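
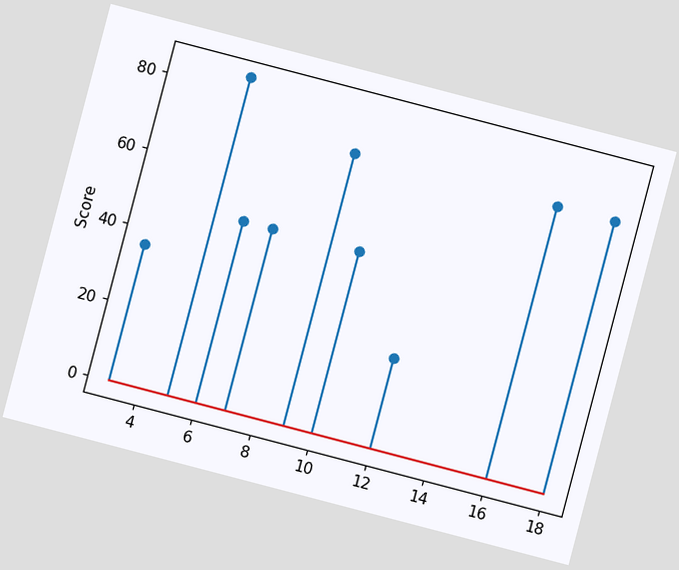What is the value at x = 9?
72

The chart is tilted about 15° clockwise. The stem at x=9 reaches 72.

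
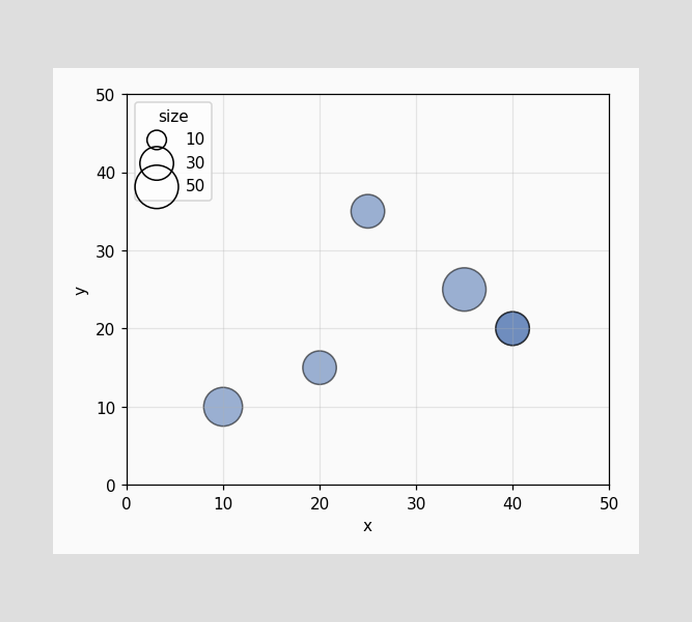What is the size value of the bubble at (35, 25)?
50

Matching the bubble at (35, 25) against the size legend gives 50.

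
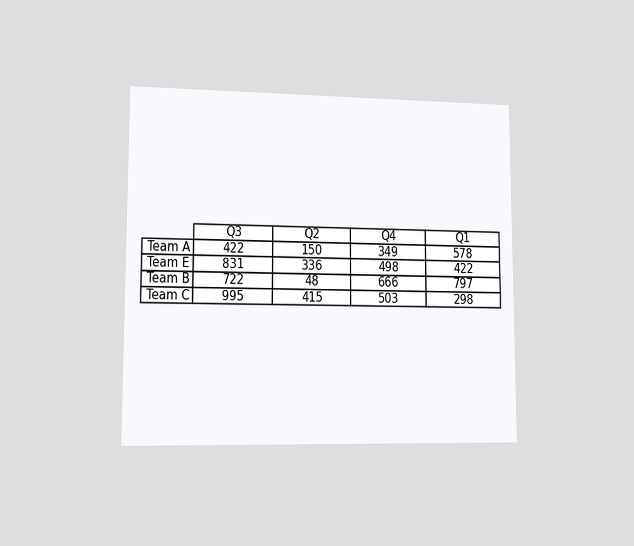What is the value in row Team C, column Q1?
The chart is viewed at a slight angle. The (Team C, Q1) cell reads 298.

298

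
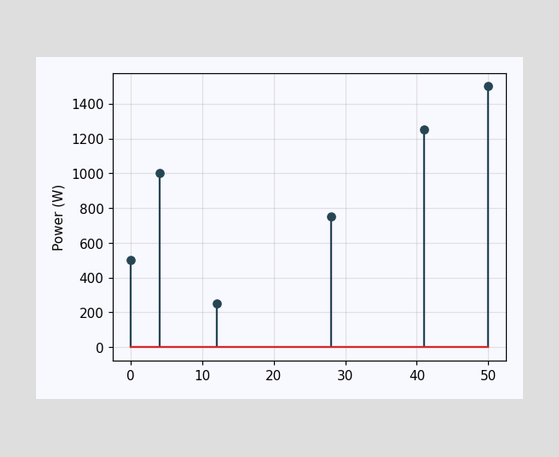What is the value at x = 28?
750W

The stem at x=28 reaches 750W.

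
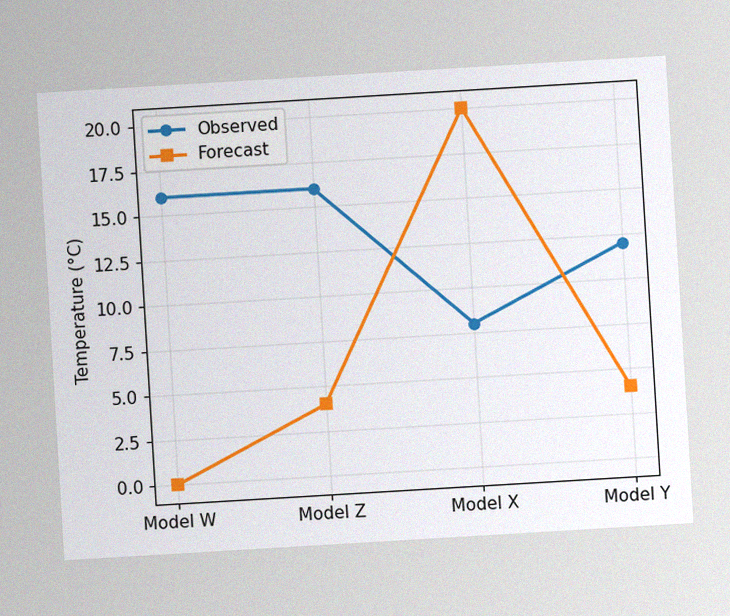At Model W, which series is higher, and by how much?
The chart is tilted about 3° counter-clockwise, with some photo noise. At Model W, Observed sits above the other line by 16°C.

Observed, by 16°C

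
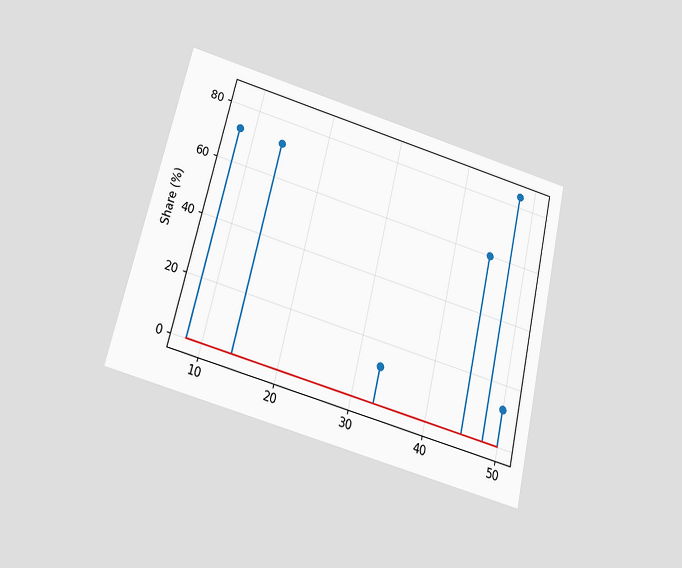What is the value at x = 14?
72%

The chart is tilted about 13° clockwise and viewed slightly from below. The stem at x=14 reaches 72%.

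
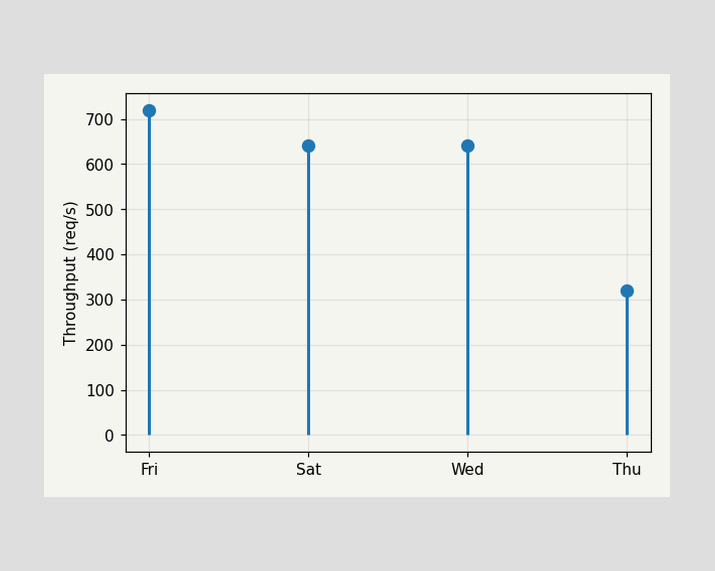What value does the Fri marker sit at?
720req/s

The Fri marker sits at 720req/s.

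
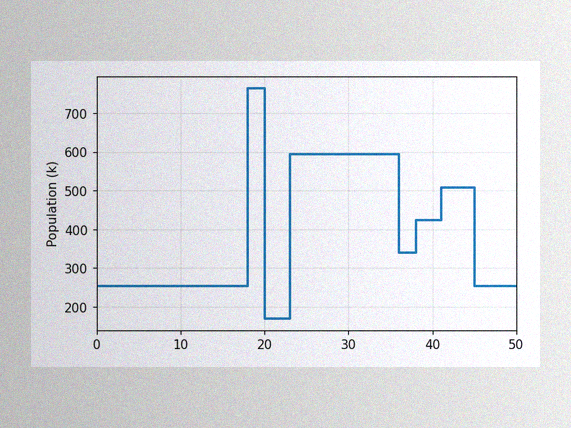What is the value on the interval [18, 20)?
765k

The image has some photo noise and uneven lighting. On [18, 20) the step sits at 765k.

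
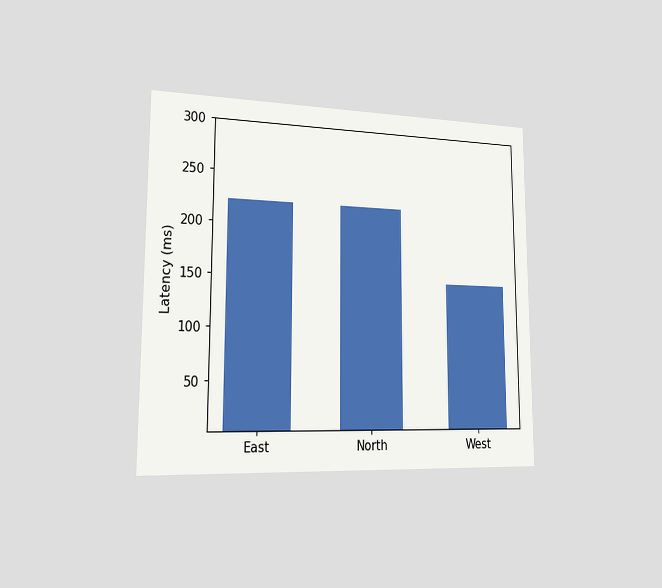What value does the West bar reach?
The chart is viewed slightly from the left. Reading along the chart's y-axis, the West bar reaches 148ms.

148ms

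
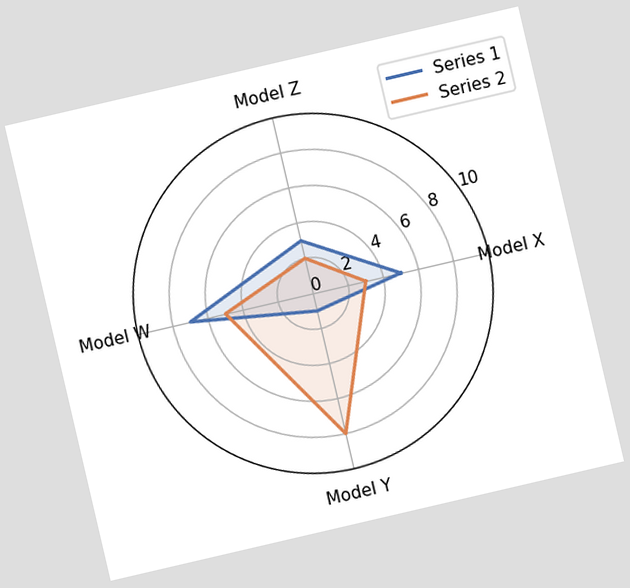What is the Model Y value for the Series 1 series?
1

The chart is tilted about 13° counter-clockwise. On the Model Y axis, Series 1 reaches 1.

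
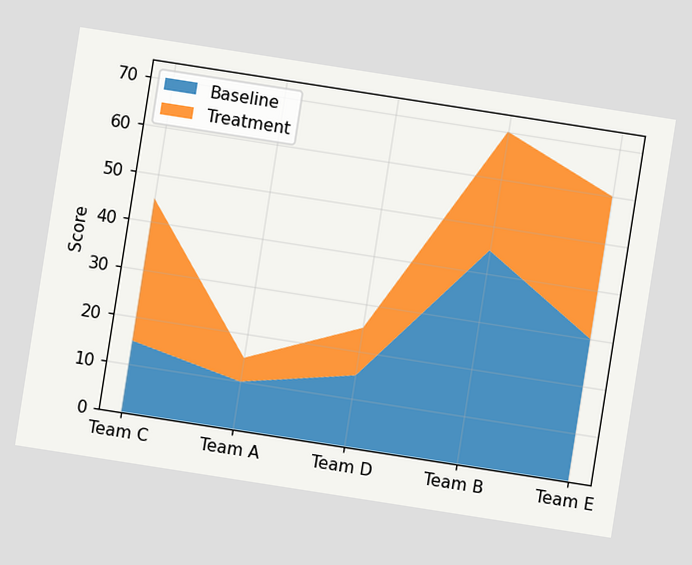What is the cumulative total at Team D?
The chart is tilted about 9° clockwise. The stacked total at Team D reaches 25.

25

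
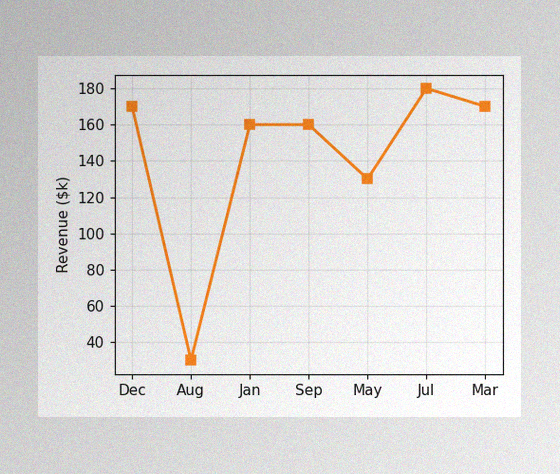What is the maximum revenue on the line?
The image has some photo noise and uneven lighting. The highest point is at Jul, and reading across to the y-axis gives $180k.

$180k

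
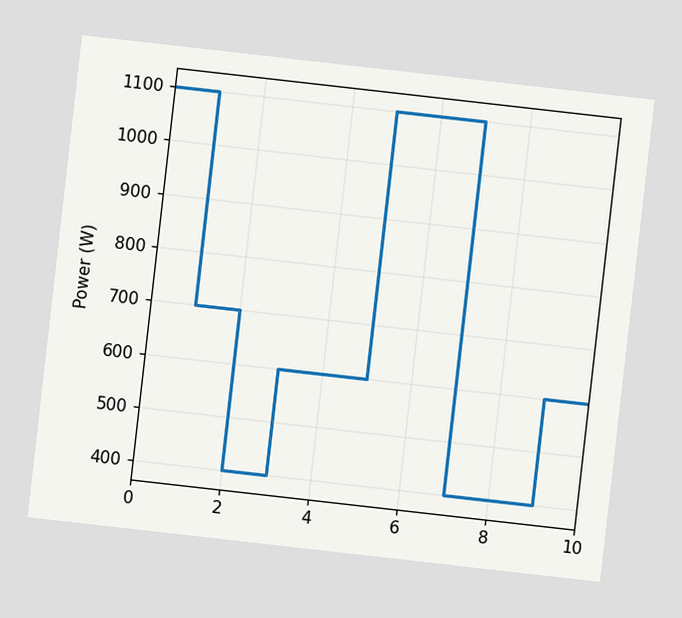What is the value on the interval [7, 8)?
The chart is tilted about 6° clockwise. On [7, 8) the step sits at 400W.

400W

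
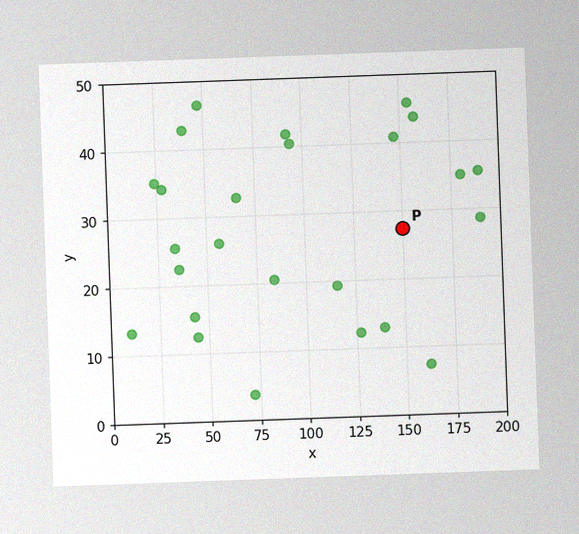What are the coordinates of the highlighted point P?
(150, 27.5)

The chart is tilted about 2° counter-clockwise, with some photo noise. Following the gridlines from P to each axis, P sits at (150, 27.5).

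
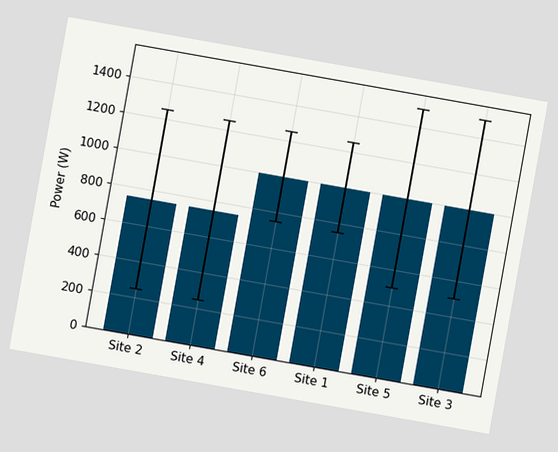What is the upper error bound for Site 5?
1500W

The chart is tilted about 10° clockwise. The Site 5 bar's upper whisker reaches 1500W.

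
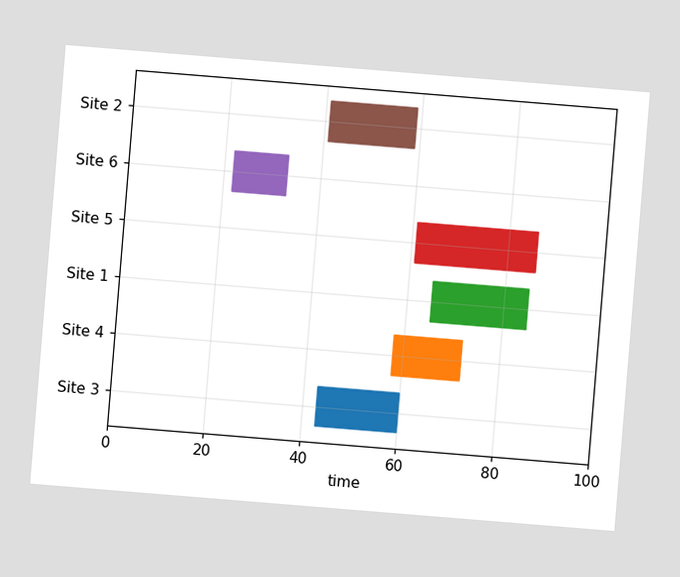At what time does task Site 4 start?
58

The chart is tilted about 5° clockwise. The Site 4 bar begins at t=58.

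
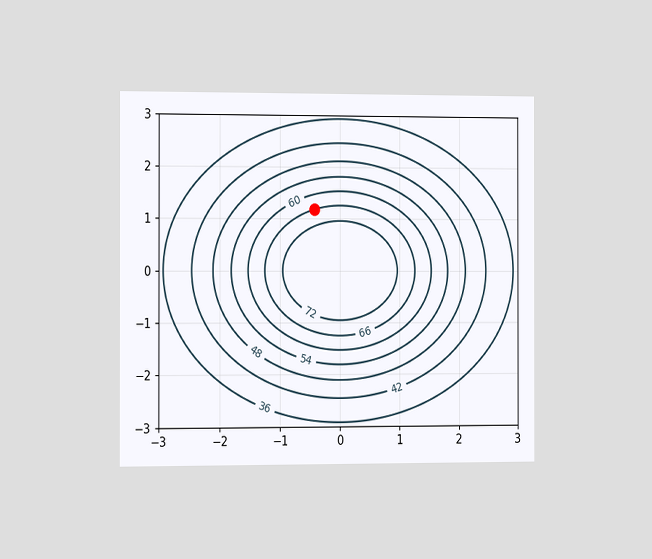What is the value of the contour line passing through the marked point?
66

The chart is viewed slightly from the left. The marked point sits on the contour labelled 66.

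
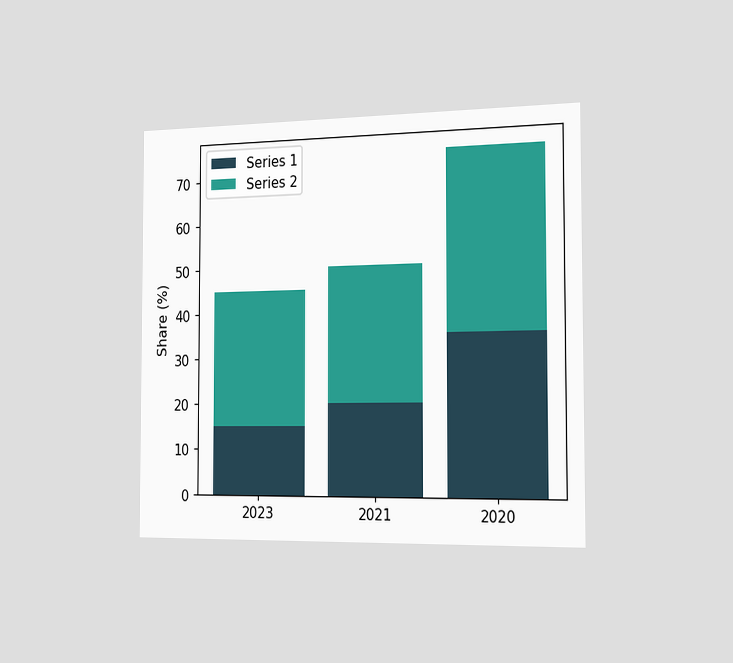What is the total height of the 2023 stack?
The chart is viewed slightly from the right. The 2023 stack's top reaches 45% on the y-axis.

45%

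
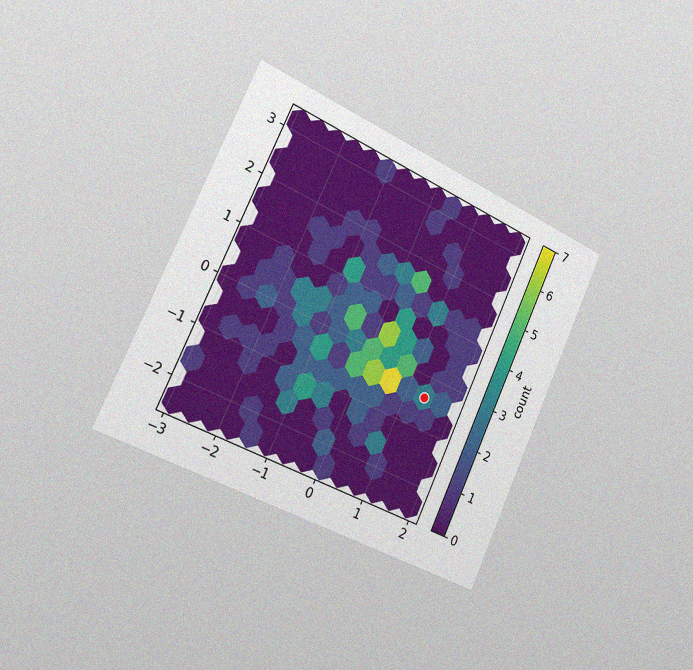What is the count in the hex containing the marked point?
3

The chart is tilted about 24° clockwise and viewed slightly from the left, with some photo noise. The marked hex reads 3 on the colorbar.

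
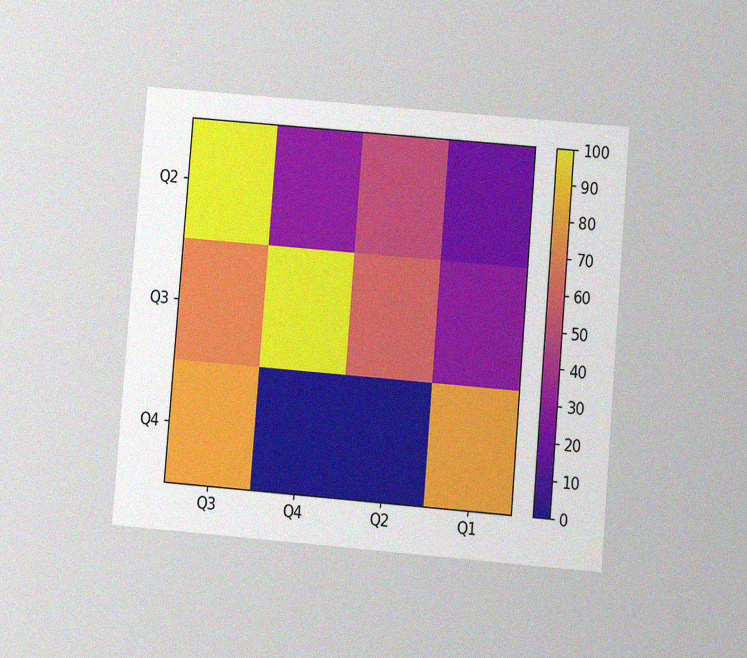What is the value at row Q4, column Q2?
The chart is tilted about 5° clockwise and viewed at a slight angle, with some photo noise. Matching cell (Q4, Q2) against the colorbar gives 0.

0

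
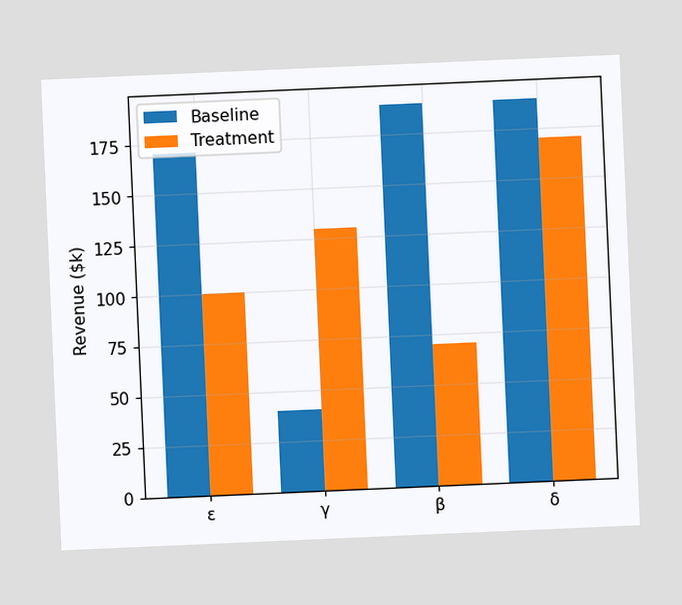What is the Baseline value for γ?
The chart is tilted about 2° counter-clockwise. The Baseline bar at γ reaches $40k on the y-axis.

$40k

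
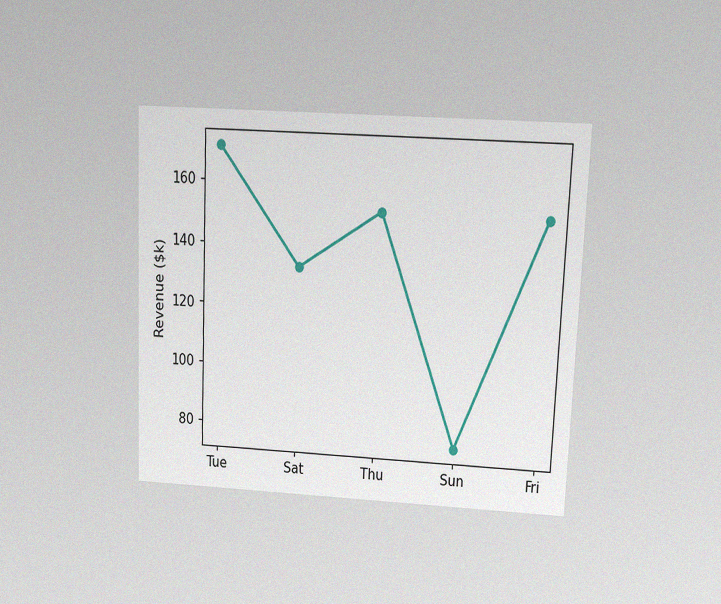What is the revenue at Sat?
The chart is tilted about 2° clockwise and viewed at a slight angle, with some photo noise. At Sat, the line is at $133k.

$133k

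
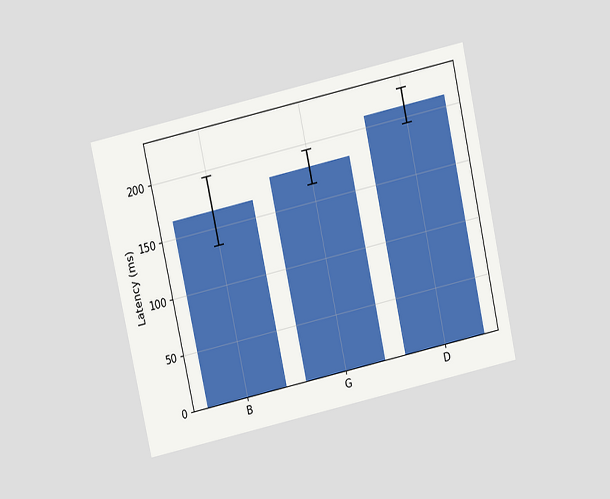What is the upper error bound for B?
195ms

The chart is tilted about 12° counter-clockwise and viewed slightly from above. The B bar's upper whisker reaches 195ms.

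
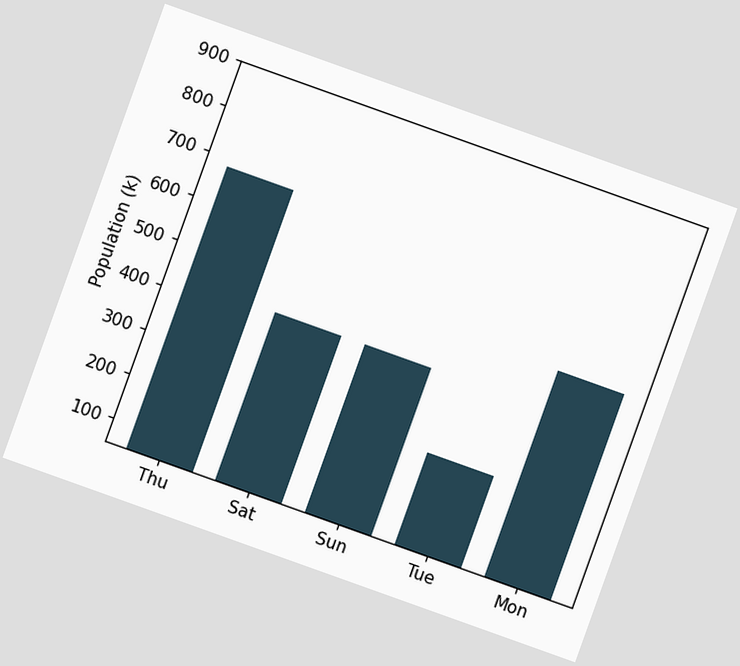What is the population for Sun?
The chart is tilted about 20° clockwise. Reading along the chart's y-axis, the Sun bar reaches 425k.

425k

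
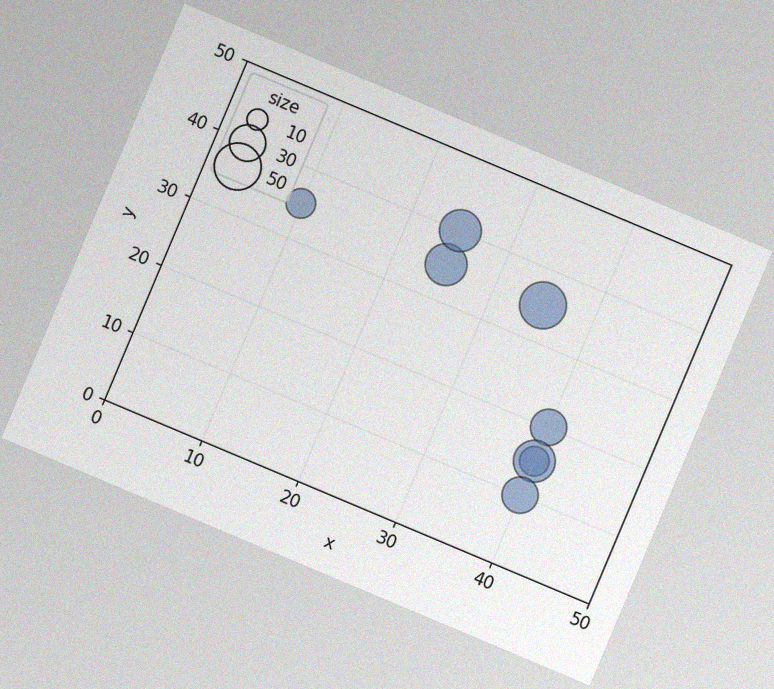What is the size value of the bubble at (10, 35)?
20

The chart is tilted about 23° clockwise, with some photo noise. Matching the bubble at (10, 35) against the size legend gives 20.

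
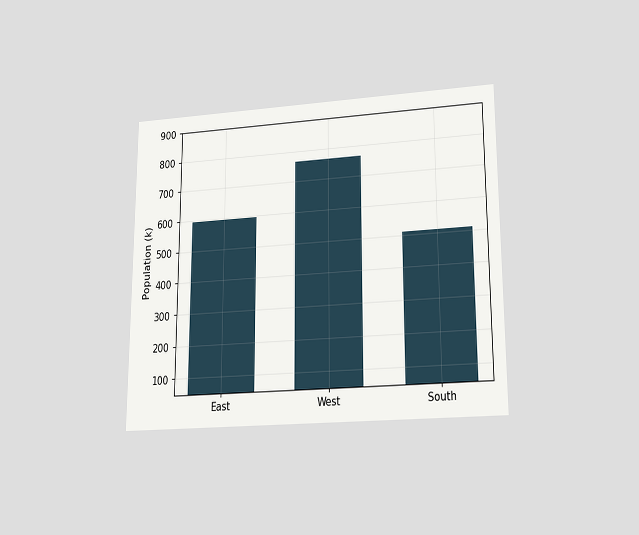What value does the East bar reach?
The chart is viewed slightly from below. Reading along the chart's y-axis, the East bar reaches 595k.

595k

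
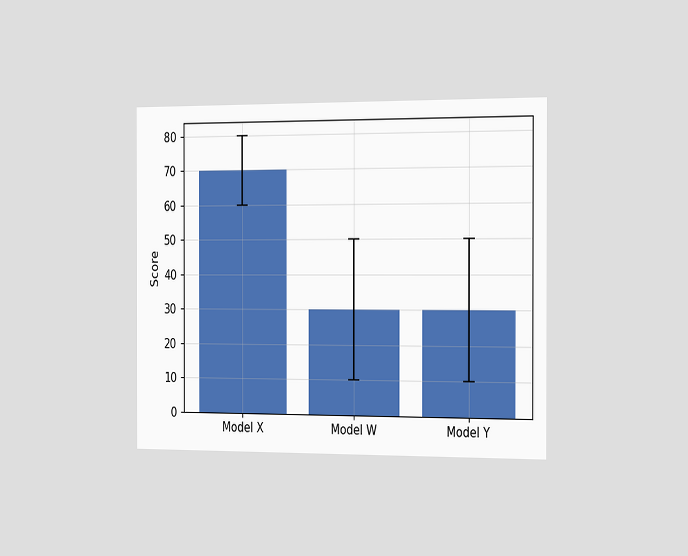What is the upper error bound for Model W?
50

The chart is viewed slightly from the right. The Model W bar's upper whisker reaches 50.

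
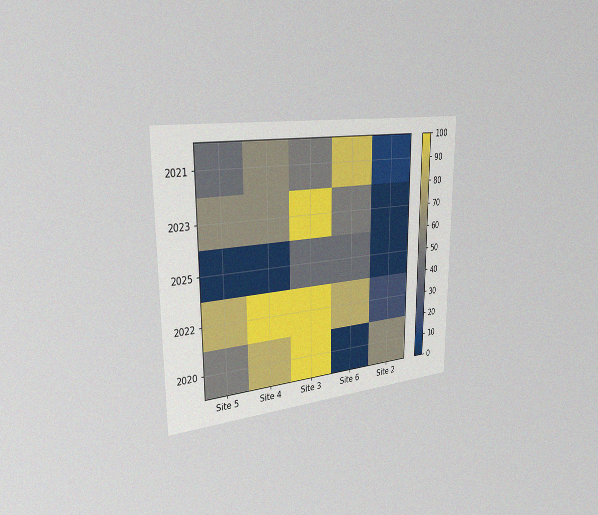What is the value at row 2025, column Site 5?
The chart is viewed slightly from the left, with some photo noise. Matching cell (2025, Site 5) against the colorbar gives 0.

0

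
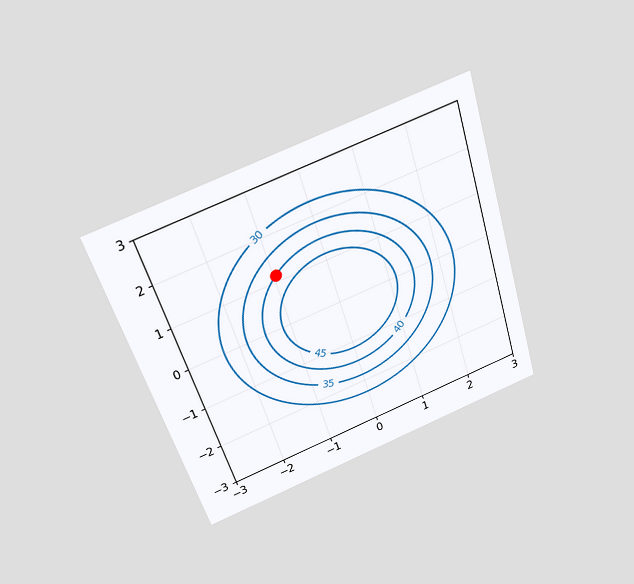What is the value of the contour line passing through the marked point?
40

The chart is tilted about 18° counter-clockwise and viewed slightly from above. The marked point sits on the contour labelled 40.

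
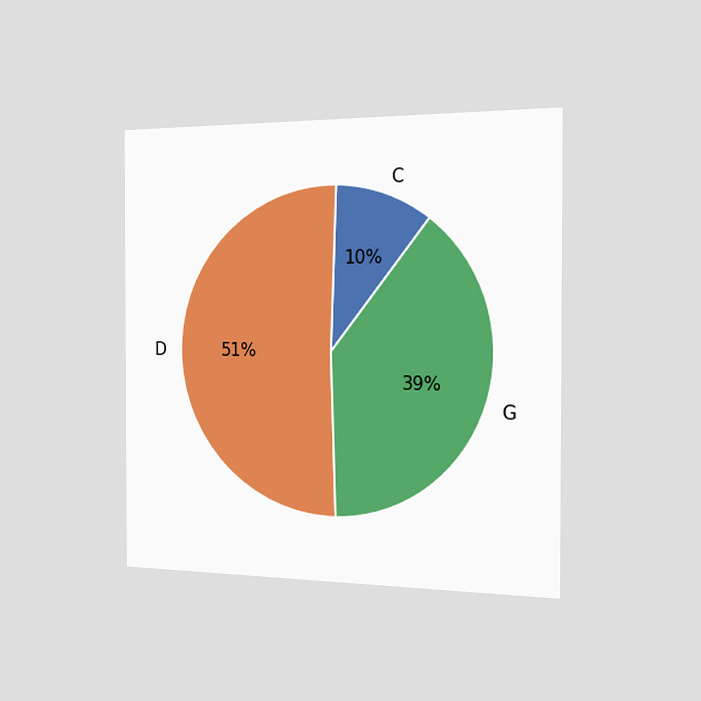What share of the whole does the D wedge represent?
51%

The chart is viewed slightly from the right. The D slice takes up 51% of the pie.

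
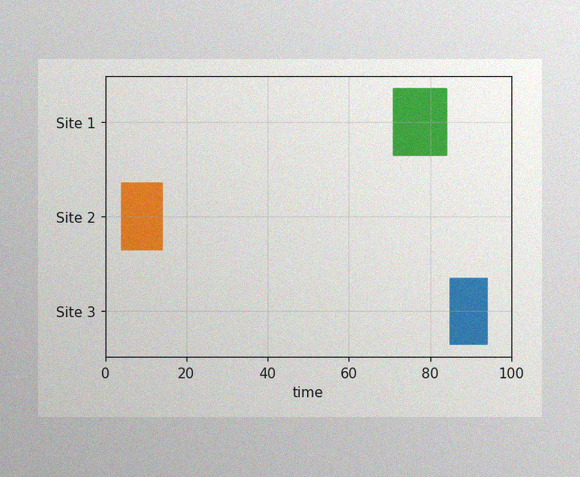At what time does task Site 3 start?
85

The image has some photo noise and uneven lighting. The Site 3 bar begins at t=85.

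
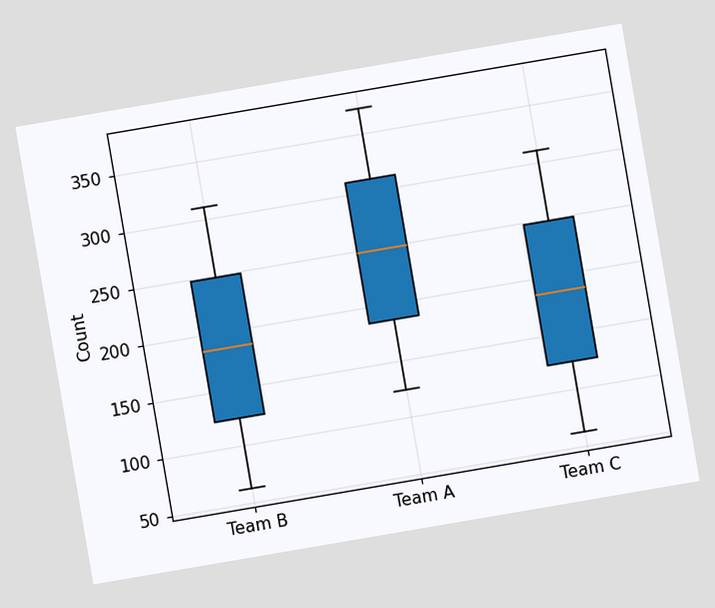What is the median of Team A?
The chart is tilted about 10° counter-clockwise. The median line in the Team A box sits at 248.

248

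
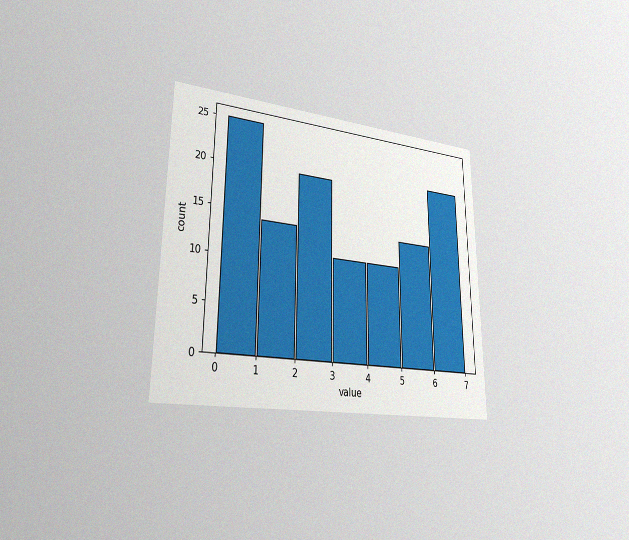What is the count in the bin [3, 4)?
The chart is viewed slightly from the left, with some photo noise. The [3, 4) bin has height 11.

11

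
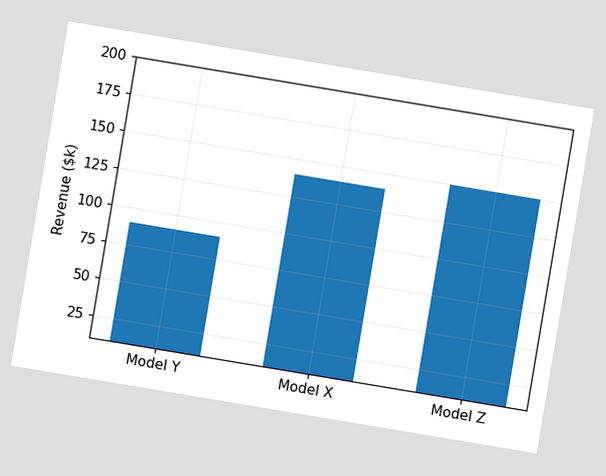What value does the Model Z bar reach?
$150k

The chart is tilted about 9° clockwise. Reading along the chart's y-axis, the Model Z bar reaches $150k.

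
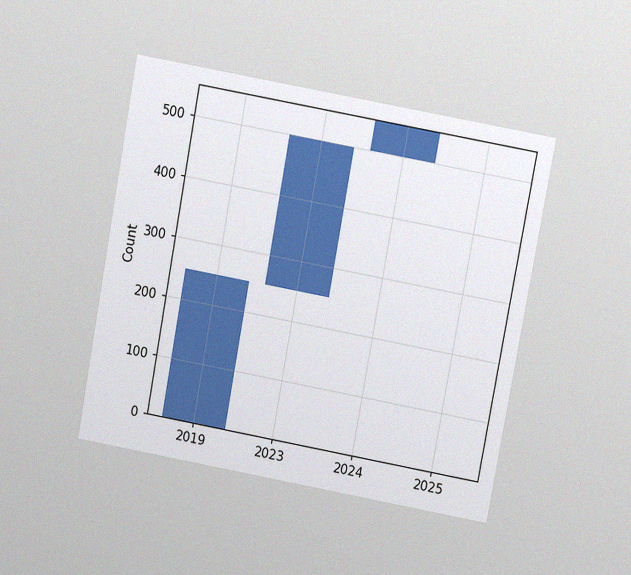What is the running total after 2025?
550

The chart is tilted about 10° clockwise and viewed at a slight angle, with some photo noise. After 2025 the running total reaches 550.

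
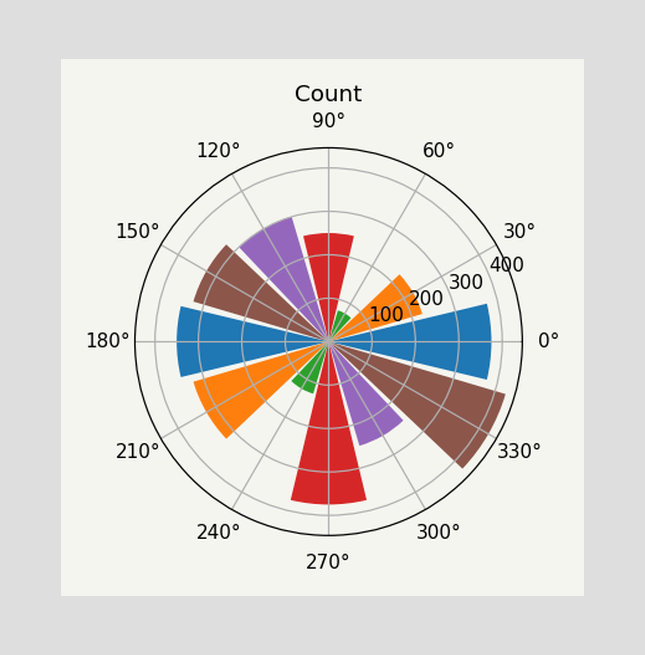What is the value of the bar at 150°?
The bar at 150° reaches 325 on the radial axis.

325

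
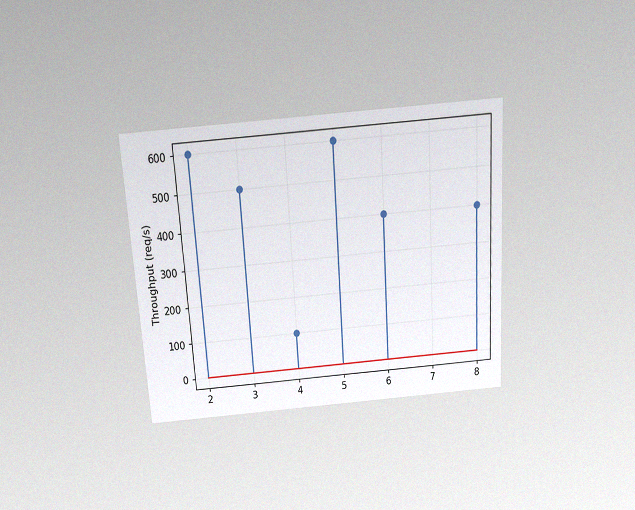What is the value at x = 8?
400req/s

The chart is tilted about 4° counter-clockwise and viewed slightly from above, with some photo noise. The stem at x=8 reaches 400req/s.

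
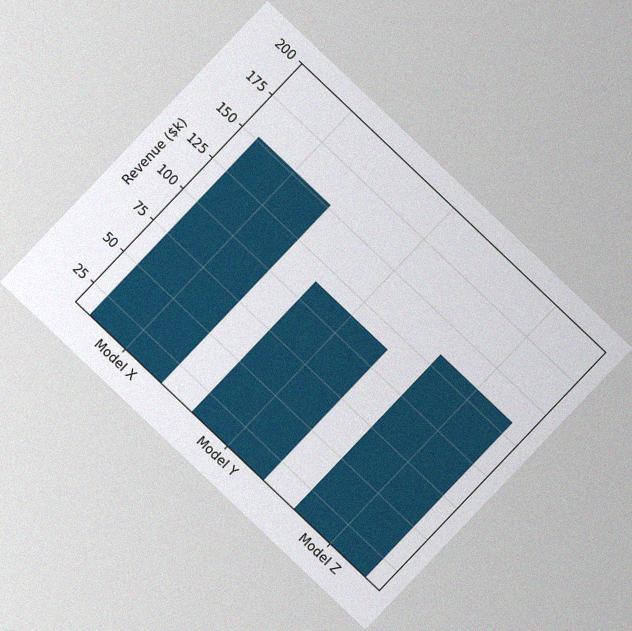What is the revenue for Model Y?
The chart is tilted about 44° clockwise, with some photo noise. Reading along the chart's y-axis, the Model Y bar reaches $114k.

$114k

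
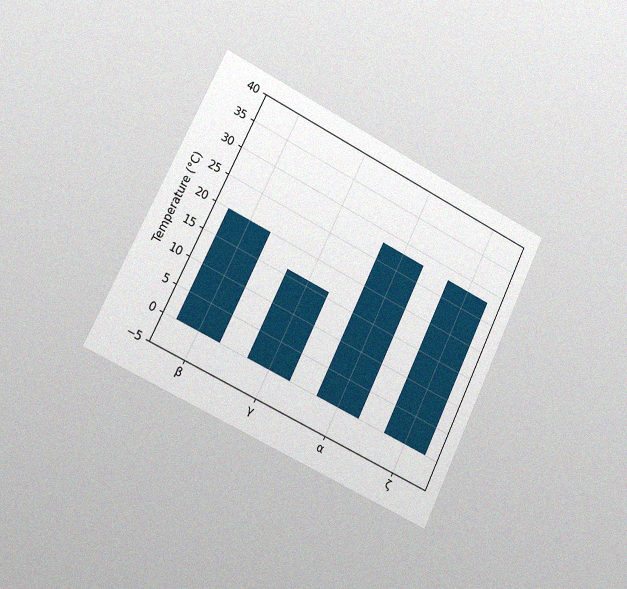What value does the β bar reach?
20°C

The chart is tilted about 26° clockwise and viewed slightly from the left, with some photo noise. Reading along the chart's y-axis, the β bar reaches 20°C.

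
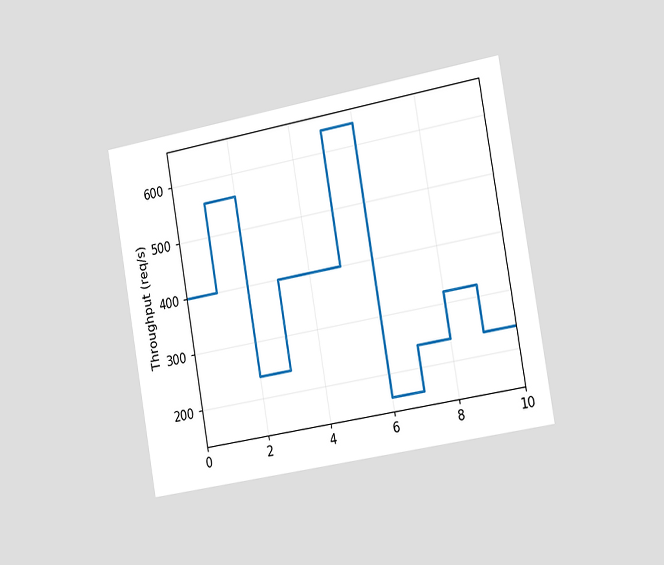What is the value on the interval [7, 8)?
The chart is tilted about 10° counter-clockwise and viewed slightly from the right. On [7, 8) the step sits at 240req/s.

240req/s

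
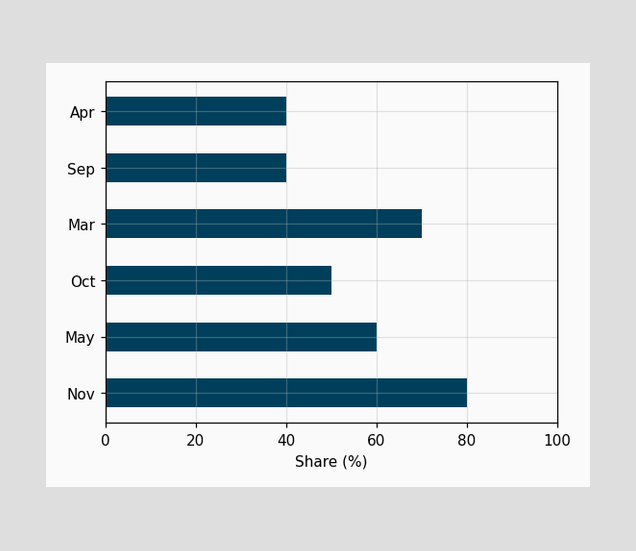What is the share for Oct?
Reading along the chart's x-axis, the Oct bar reaches 50%.

50%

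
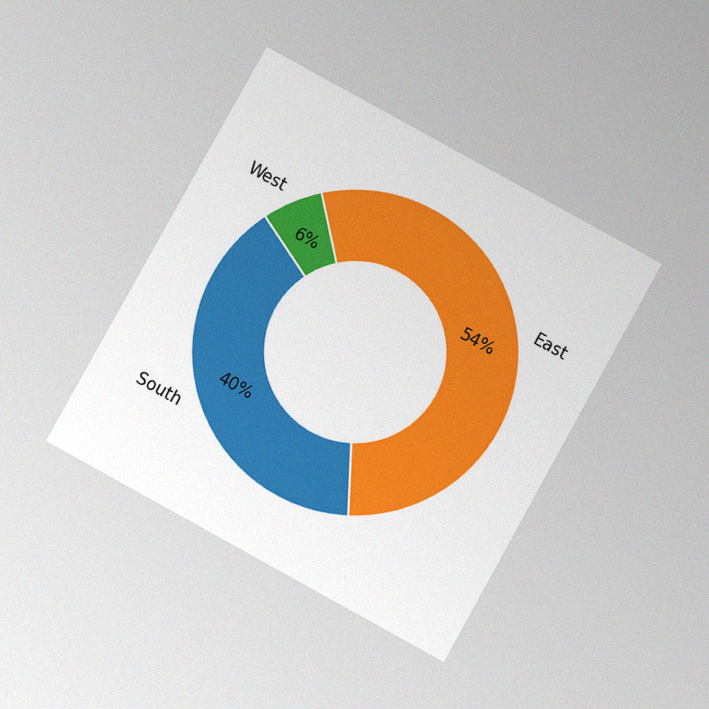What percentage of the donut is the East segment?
The chart is tilted about 29° clockwise and viewed slightly from below, with some photo noise. The East segment takes up 54% of the ring.

54%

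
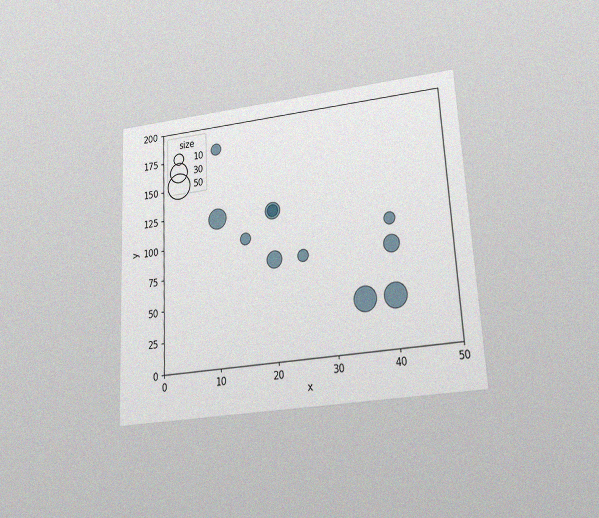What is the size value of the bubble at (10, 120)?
30

The chart is tilted about 3° counter-clockwise and viewed slightly from below, with some photo noise. Matching the bubble at (10, 120) against the size legend gives 30.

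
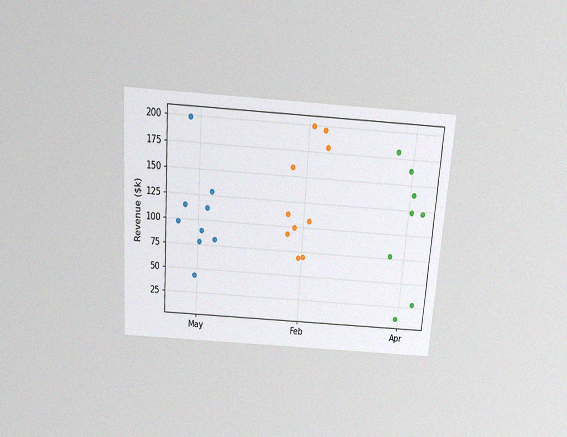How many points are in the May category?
9

The chart is tilted about 4° clockwise and viewed slightly from above, with some photo noise. Counting the markers in the May column gives 9.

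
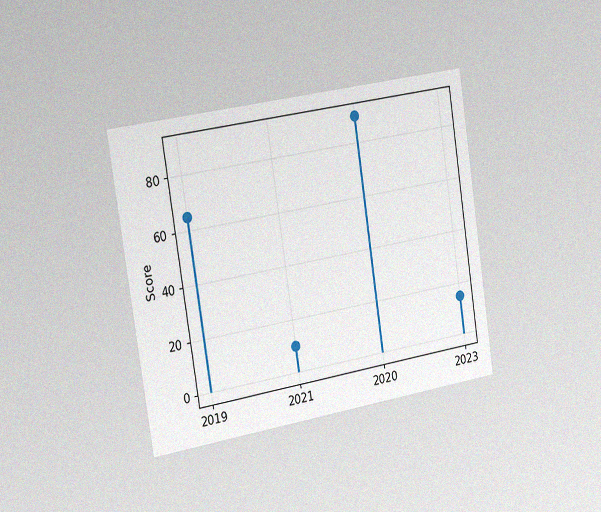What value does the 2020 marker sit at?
90

The chart is tilted about 9° counter-clockwise and viewed slightly from the left, with some photo noise. The 2020 marker sits at 90.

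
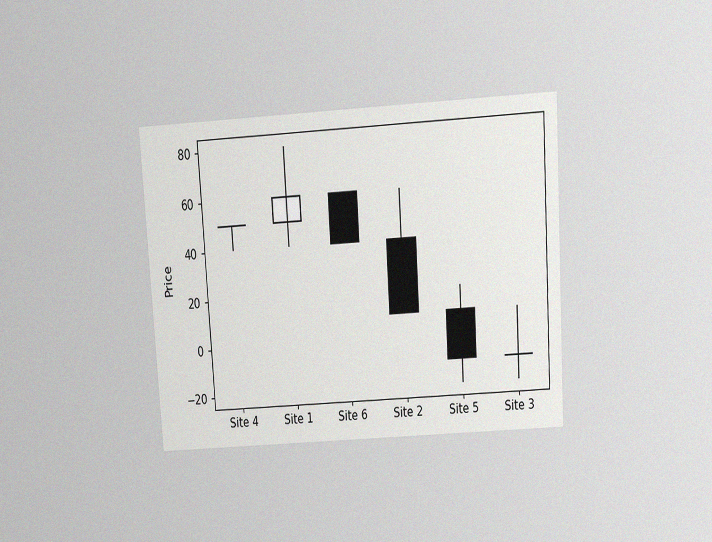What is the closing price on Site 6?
The chart is tilted about 4° counter-clockwise and viewed slightly from above, with some photo noise. The Site 6 candle closes at 40.

40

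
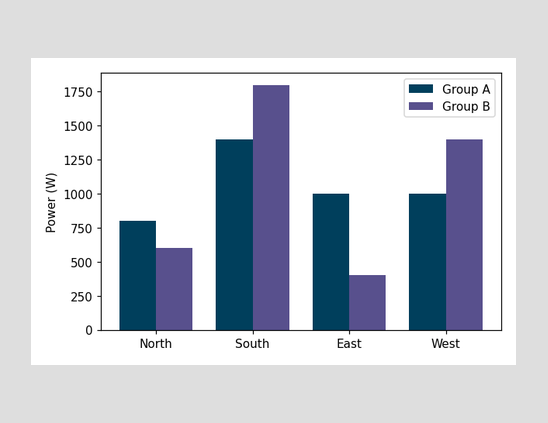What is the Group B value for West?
1400W

The Group B bar at West reaches 1400W on the y-axis.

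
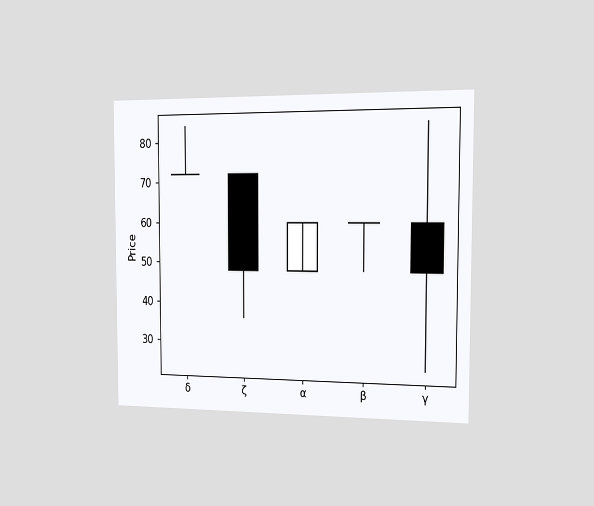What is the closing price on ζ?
48

The chart is viewed slightly from the right. The ζ candle closes at 48.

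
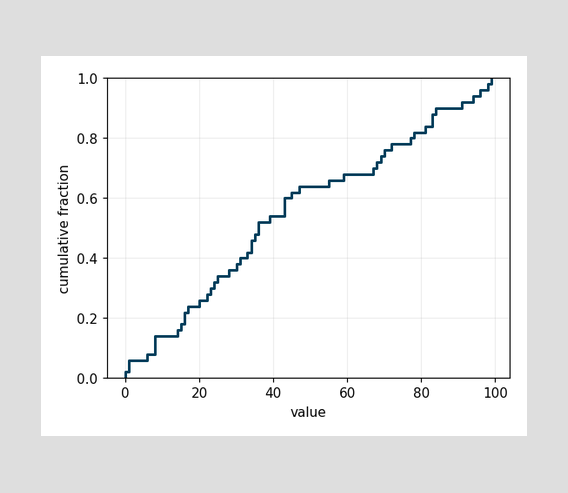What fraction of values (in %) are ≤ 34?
At x=34 the ECDF step is at 46%.

46%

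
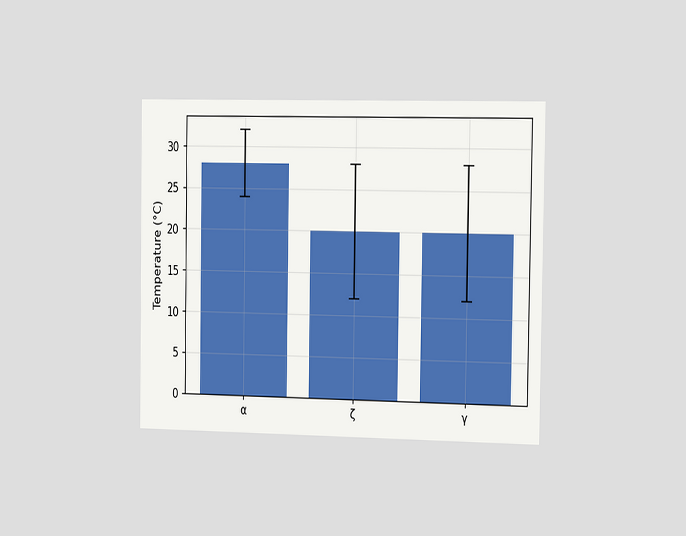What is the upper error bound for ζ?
The chart is viewed slightly from the right. The ζ bar's upper whisker reaches 28°C.

28°C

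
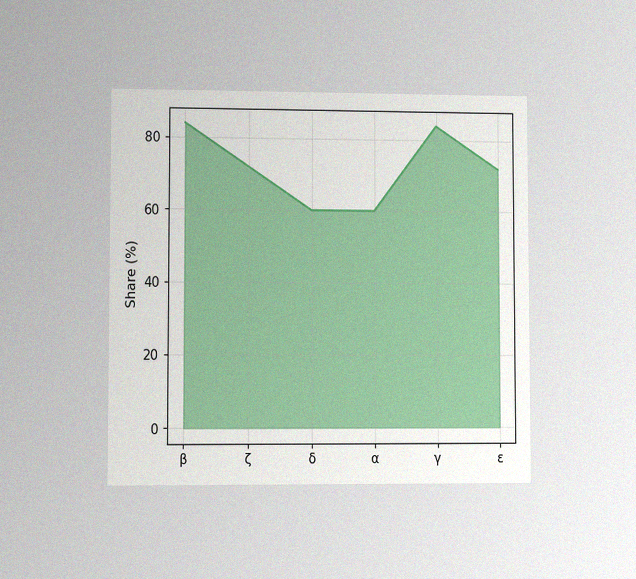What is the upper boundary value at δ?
60%

The chart is viewed at a slight angle, with some photo noise. At δ the upper boundary is at 60%.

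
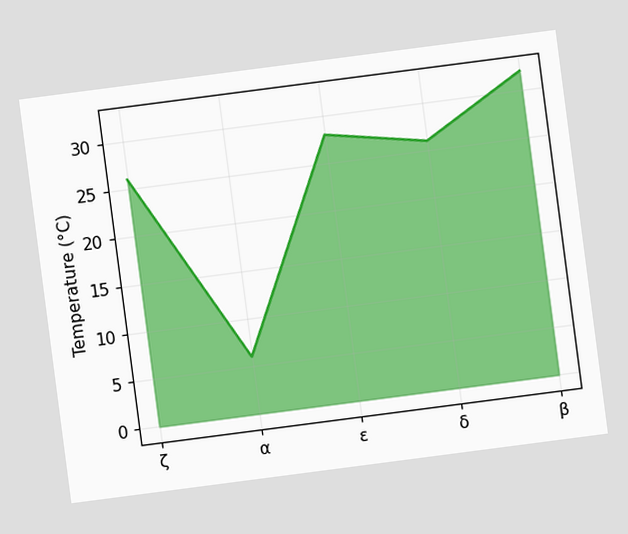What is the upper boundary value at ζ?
26°C

The chart is tilted about 7° counter-clockwise. At ζ the upper boundary is at 26°C.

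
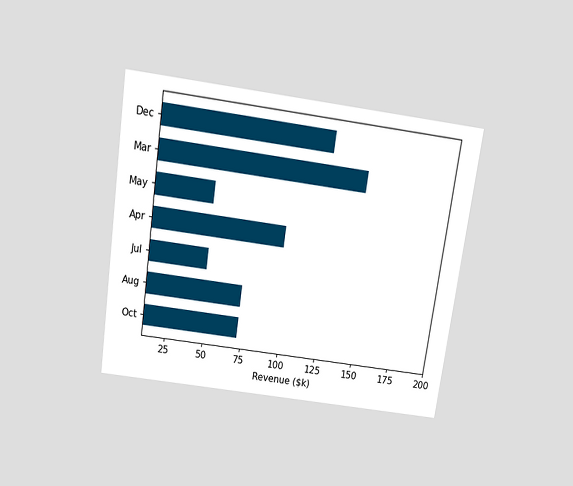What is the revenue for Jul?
The chart is tilted about 8° clockwise and viewed slightly from above. Reading along the chart's x-axis, the Jul bar reaches $48k.

$48k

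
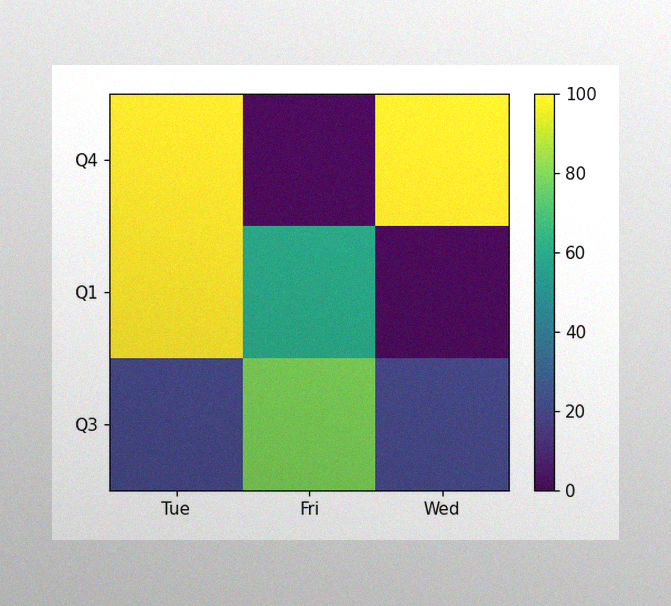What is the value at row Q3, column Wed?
The image has some photo noise and uneven lighting. Matching cell (Q3, Wed) against the colorbar gives 20.

20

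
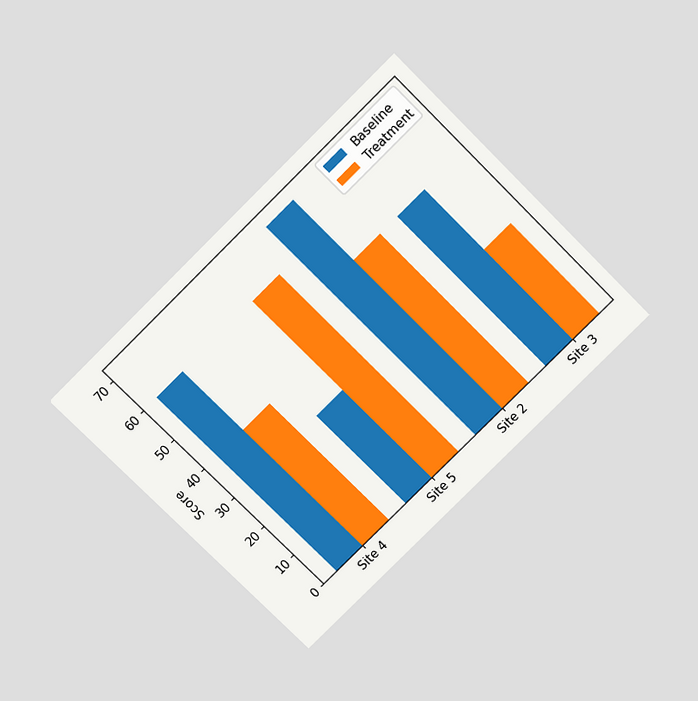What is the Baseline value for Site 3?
The chart is tilted about 45° counter-clockwise and viewed slightly from above. The Baseline bar at Site 3 reaches 50 on the y-axis.

50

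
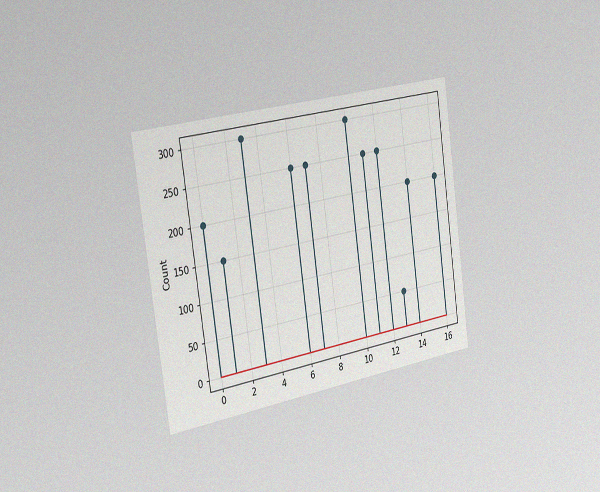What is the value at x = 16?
The chart is tilted about 8° counter-clockwise and viewed slightly from the left, with some photo noise. The stem at x=16 reaches 200.

200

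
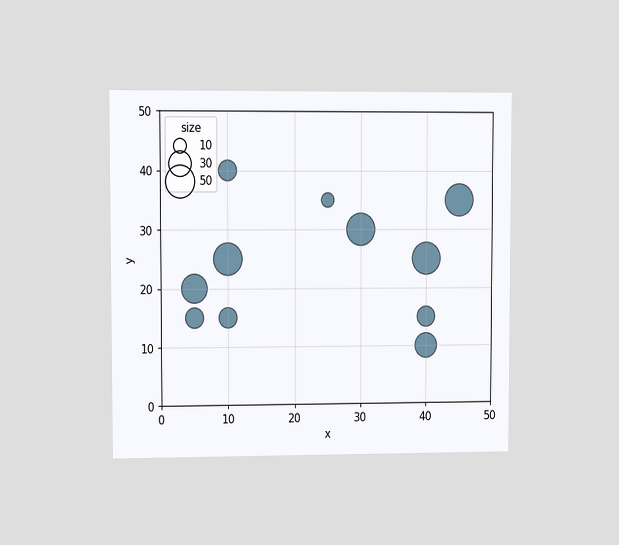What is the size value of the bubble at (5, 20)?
The chart is viewed at a slight angle. Matching the bubble at (5, 20) against the size legend gives 40.

40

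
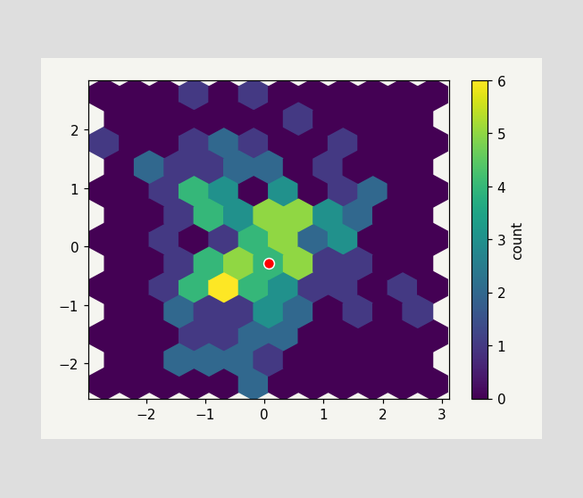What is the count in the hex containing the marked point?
4

The marked hex reads 4 on the colorbar.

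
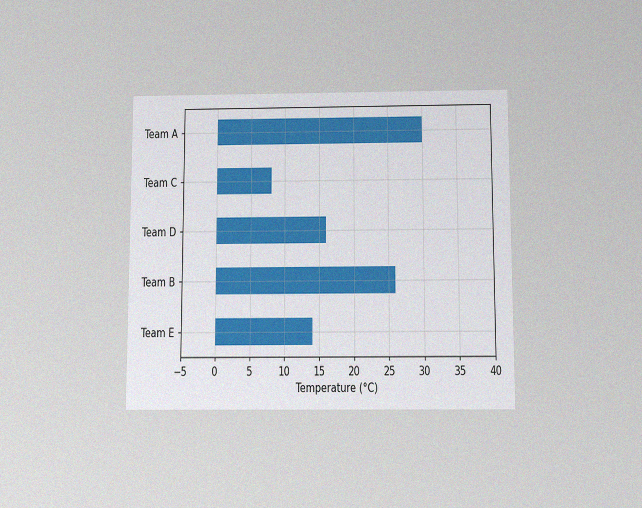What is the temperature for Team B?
The chart is viewed slightly from below, with some photo noise. Reading along the chart's x-axis, the Team B bar reaches 26°C.

26°C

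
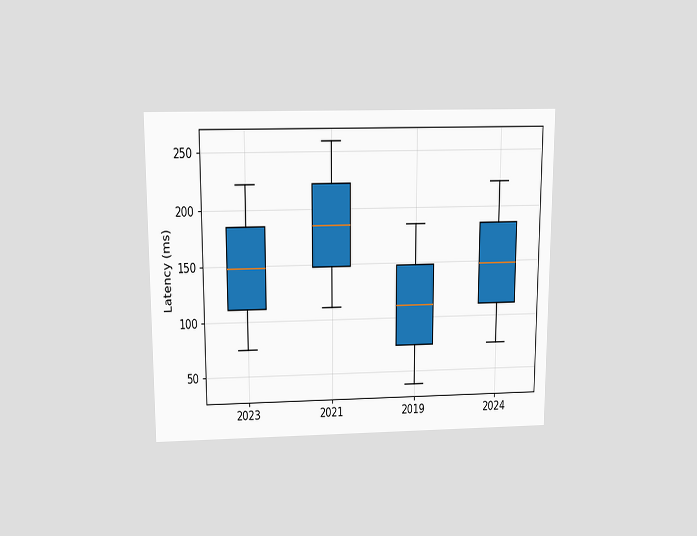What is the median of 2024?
148ms

The chart is viewed slightly from above. The median line in the 2024 box sits at 148ms.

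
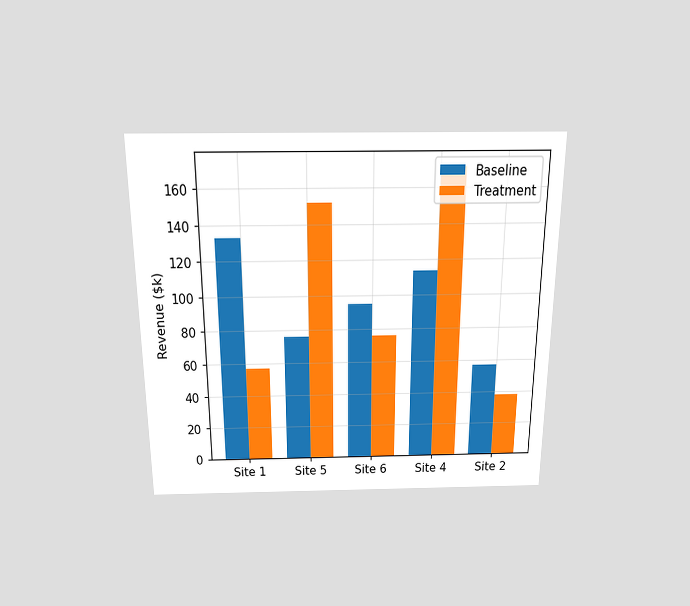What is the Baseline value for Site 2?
The chart is viewed slightly from above. The Baseline bar at Site 2 reaches $57k on the y-axis.

$57k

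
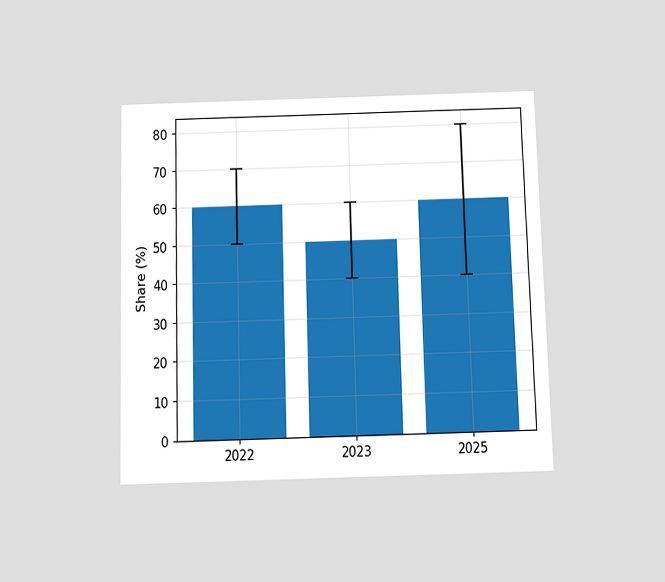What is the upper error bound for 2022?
The chart is viewed slightly from below. The 2022 bar's upper whisker reaches 70%.

70%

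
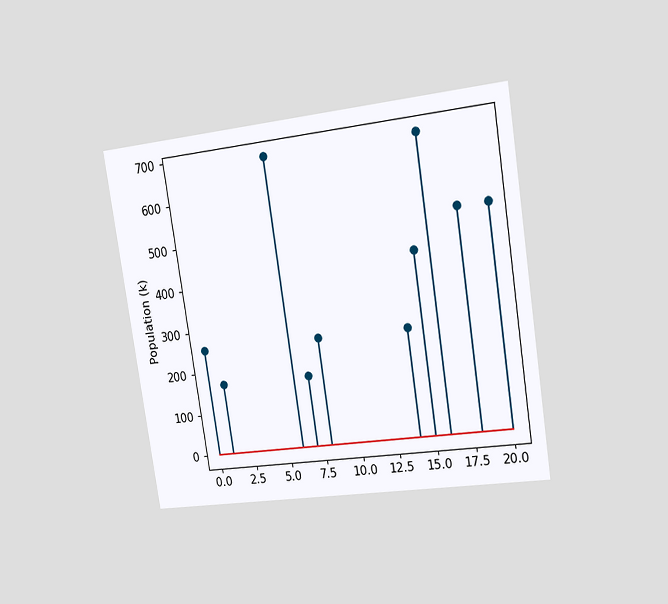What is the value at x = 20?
The chart is tilted about 9° counter-clockwise and viewed slightly from the right. The stem at x=20 reaches 510k.

510k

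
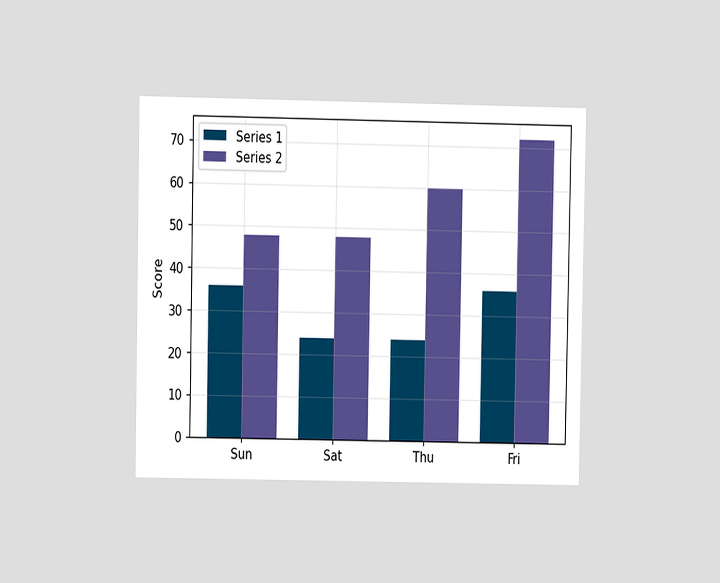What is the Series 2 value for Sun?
The chart is viewed at a slight angle. The Series 2 bar at Sun reaches 48 on the y-axis.

48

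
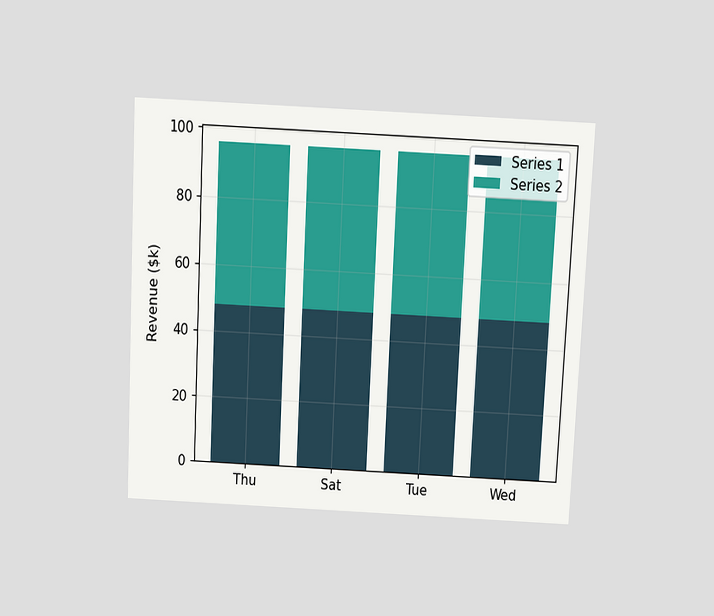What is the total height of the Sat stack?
The chart is tilted about 3° clockwise and viewed slightly from above. The Sat stack's top reaches $96k on the y-axis.

$96k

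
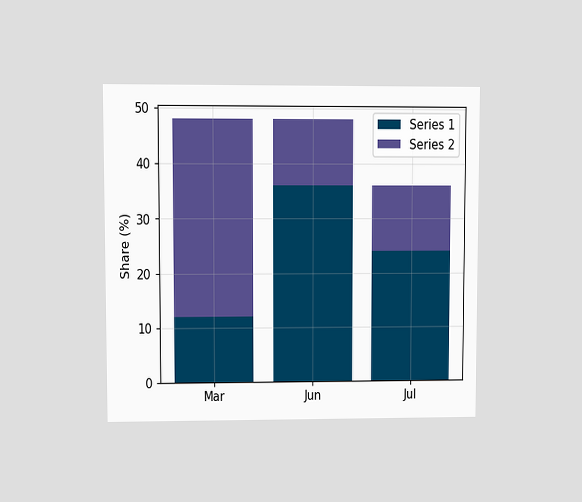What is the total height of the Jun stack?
48%

The chart is viewed at a slight angle. The Jun stack's top reaches 48% on the y-axis.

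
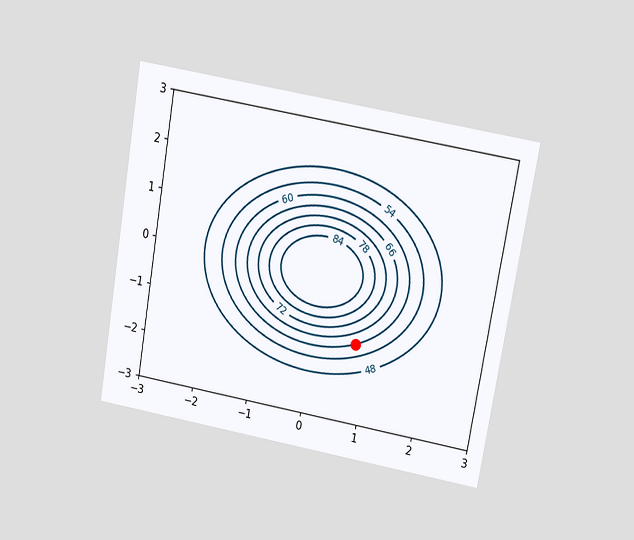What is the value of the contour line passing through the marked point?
60

The chart is tilted about 10° clockwise and viewed at a slight angle. The marked point sits on the contour labelled 60.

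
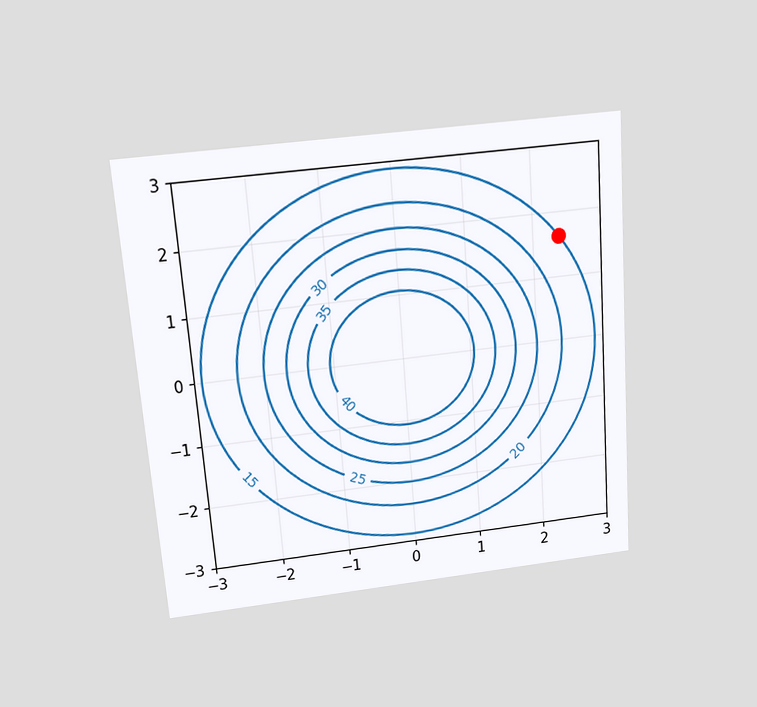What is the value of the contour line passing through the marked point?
The chart is tilted about 4° counter-clockwise and viewed slightly from above. The marked point sits on the contour labelled 15.

15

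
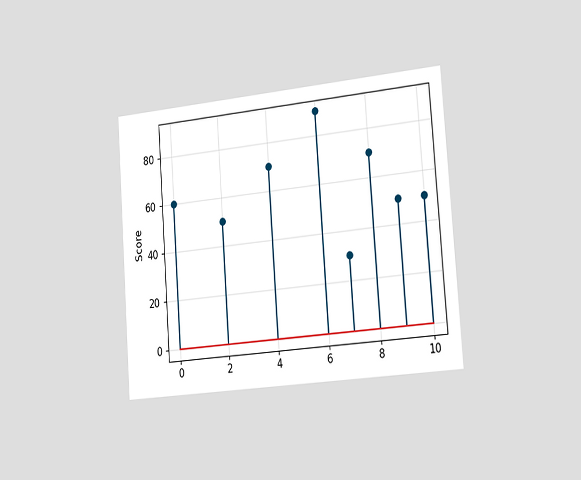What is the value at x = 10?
50

The chart is tilted about 4° counter-clockwise and viewed slightly from the right. The stem at x=10 reaches 50.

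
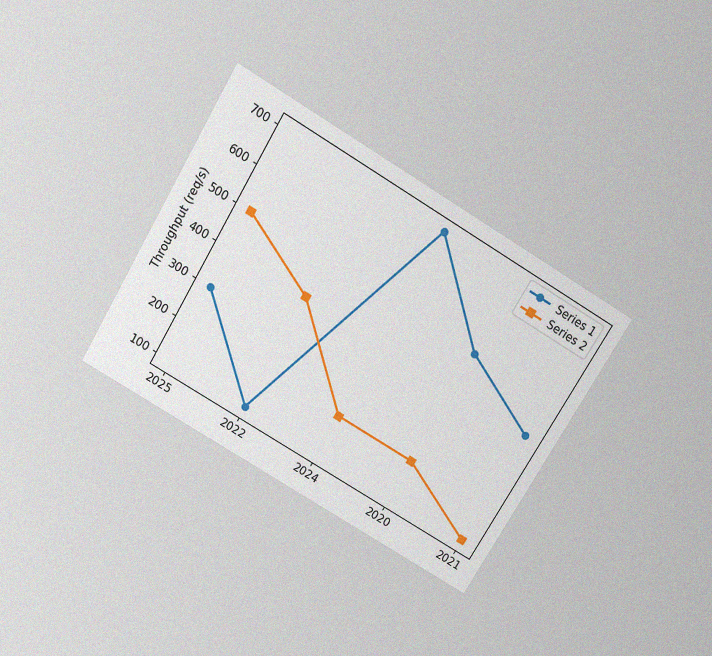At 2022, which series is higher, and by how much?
The chart is tilted about 31° clockwise and viewed slightly from above, with some photo noise. At 2022, Series 2 sits above the other line by 300req/s.

Series 2, by 300req/s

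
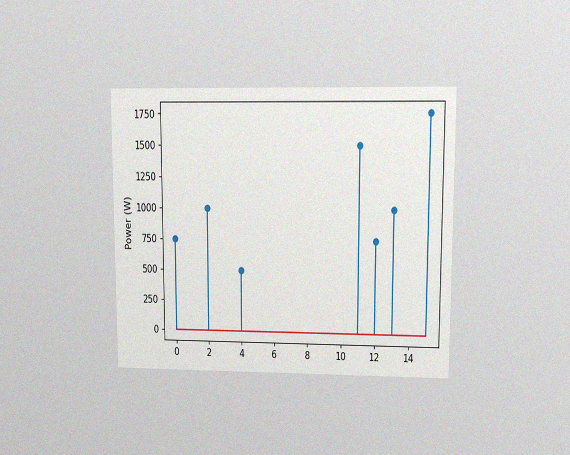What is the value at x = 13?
1000W

The chart is viewed at a slight angle, with some photo noise. The stem at x=13 reaches 1000W.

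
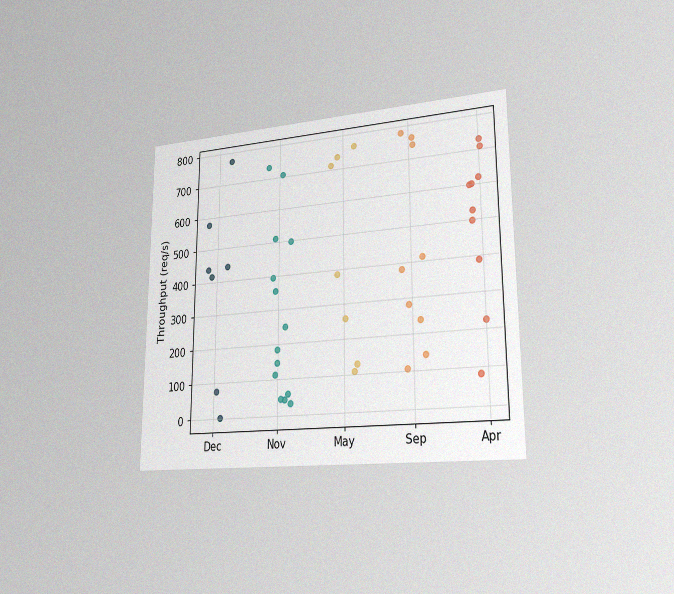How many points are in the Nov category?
14

The chart is viewed slightly from the right, with some photo noise. Counting the markers in the Nov column gives 14.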